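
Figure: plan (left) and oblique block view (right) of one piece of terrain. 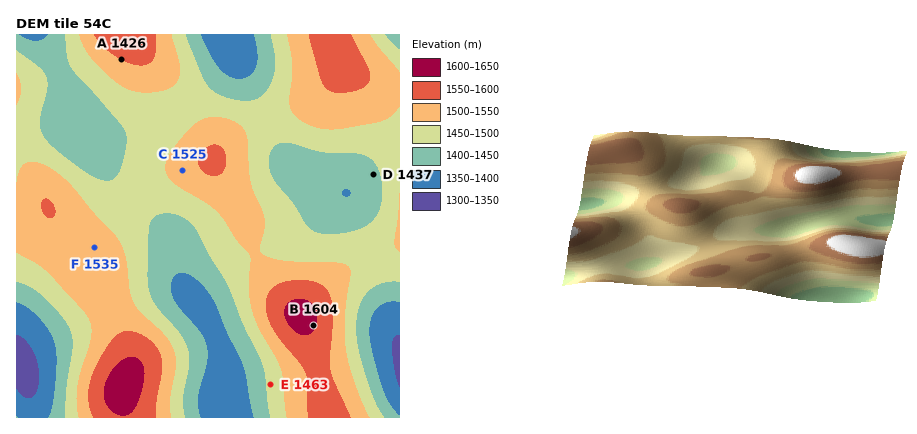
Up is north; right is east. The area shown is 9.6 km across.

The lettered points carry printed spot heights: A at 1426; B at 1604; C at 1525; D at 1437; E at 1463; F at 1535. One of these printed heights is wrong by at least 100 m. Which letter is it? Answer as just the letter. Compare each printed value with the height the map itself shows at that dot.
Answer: A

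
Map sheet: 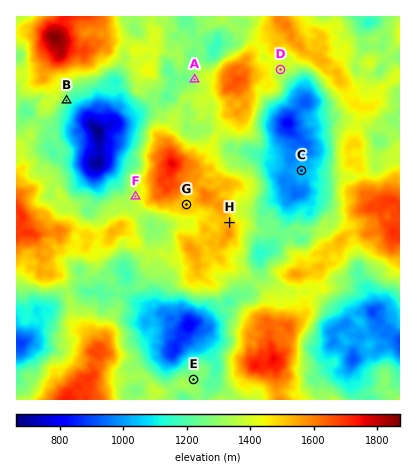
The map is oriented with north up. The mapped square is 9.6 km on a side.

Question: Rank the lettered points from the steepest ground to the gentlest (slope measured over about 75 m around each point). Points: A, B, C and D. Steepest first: B A D C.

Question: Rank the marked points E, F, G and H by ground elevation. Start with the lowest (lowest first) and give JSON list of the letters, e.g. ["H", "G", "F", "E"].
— ["E", "F", "G", "H"]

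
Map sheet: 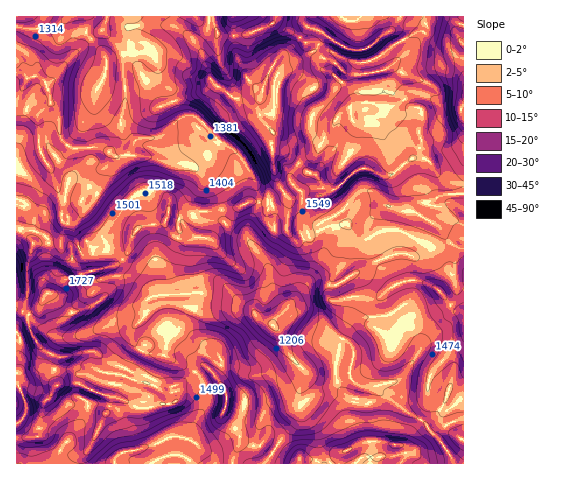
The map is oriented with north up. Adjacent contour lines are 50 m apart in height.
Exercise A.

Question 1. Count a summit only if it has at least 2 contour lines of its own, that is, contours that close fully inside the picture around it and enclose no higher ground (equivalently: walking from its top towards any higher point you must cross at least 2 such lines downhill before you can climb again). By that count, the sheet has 2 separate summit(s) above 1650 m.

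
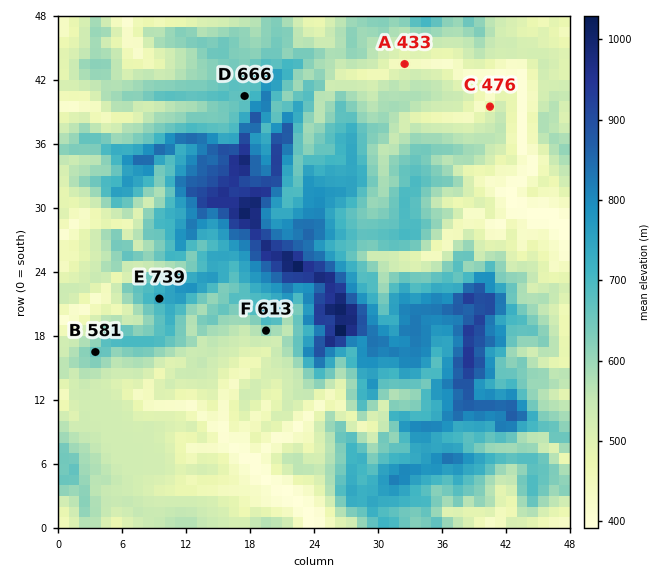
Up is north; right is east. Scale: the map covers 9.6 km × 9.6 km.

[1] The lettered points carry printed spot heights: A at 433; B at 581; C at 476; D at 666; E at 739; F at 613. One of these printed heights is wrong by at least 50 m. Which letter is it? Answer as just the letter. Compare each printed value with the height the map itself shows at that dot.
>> B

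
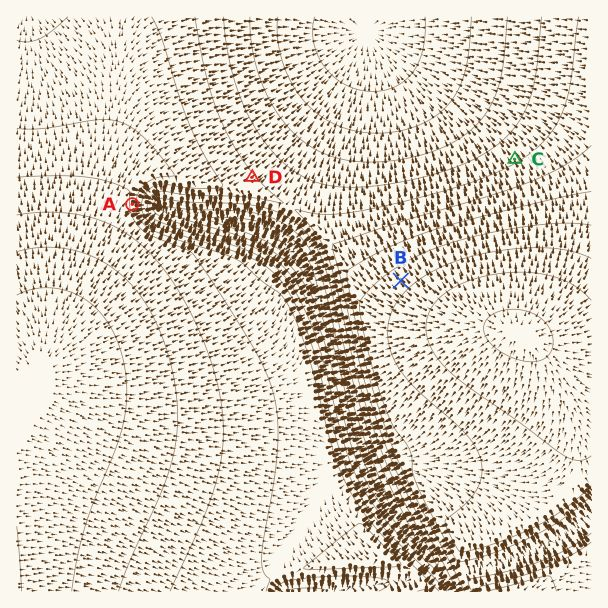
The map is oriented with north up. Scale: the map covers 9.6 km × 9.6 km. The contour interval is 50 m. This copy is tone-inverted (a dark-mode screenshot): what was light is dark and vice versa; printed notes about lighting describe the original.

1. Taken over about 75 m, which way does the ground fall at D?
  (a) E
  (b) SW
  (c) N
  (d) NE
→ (d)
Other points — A E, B NW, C NW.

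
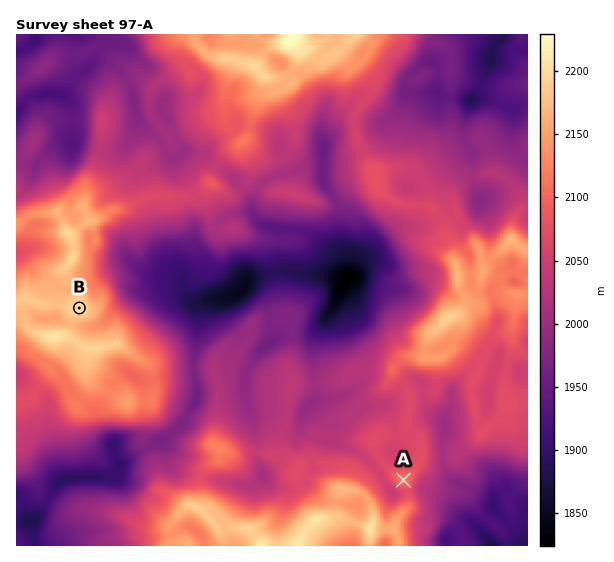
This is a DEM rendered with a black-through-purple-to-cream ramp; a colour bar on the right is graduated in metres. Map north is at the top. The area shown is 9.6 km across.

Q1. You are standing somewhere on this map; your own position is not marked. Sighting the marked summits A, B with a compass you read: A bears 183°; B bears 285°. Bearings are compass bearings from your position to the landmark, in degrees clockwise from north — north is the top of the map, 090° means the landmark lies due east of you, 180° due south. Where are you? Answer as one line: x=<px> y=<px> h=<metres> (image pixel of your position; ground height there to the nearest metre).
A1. x=408 y=396 h=2066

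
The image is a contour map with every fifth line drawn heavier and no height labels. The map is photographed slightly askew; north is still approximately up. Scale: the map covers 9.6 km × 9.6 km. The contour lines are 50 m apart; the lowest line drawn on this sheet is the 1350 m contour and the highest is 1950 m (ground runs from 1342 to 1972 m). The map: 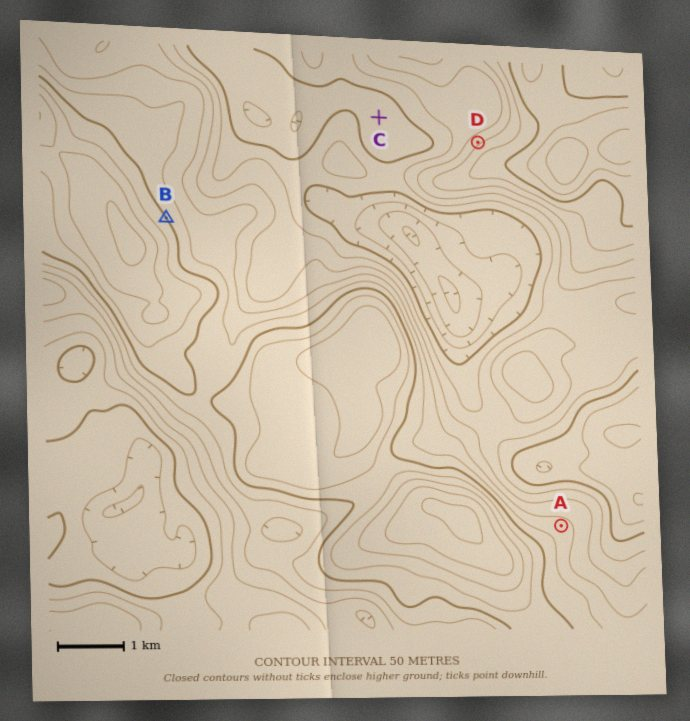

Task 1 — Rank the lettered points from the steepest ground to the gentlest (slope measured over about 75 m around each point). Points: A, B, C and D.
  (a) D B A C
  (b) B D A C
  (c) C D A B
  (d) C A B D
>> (a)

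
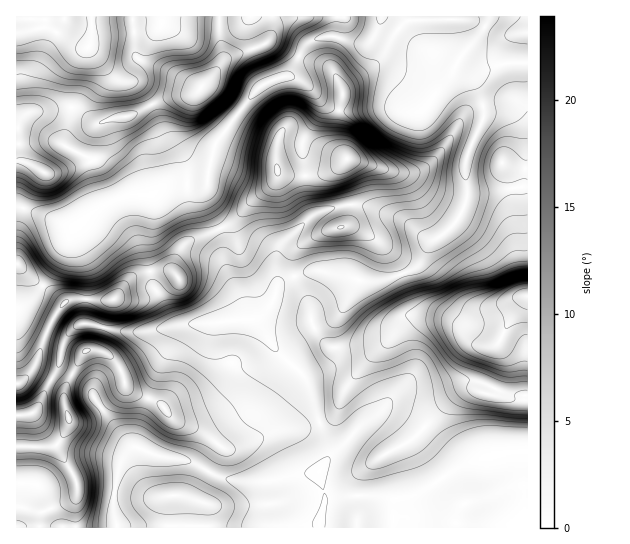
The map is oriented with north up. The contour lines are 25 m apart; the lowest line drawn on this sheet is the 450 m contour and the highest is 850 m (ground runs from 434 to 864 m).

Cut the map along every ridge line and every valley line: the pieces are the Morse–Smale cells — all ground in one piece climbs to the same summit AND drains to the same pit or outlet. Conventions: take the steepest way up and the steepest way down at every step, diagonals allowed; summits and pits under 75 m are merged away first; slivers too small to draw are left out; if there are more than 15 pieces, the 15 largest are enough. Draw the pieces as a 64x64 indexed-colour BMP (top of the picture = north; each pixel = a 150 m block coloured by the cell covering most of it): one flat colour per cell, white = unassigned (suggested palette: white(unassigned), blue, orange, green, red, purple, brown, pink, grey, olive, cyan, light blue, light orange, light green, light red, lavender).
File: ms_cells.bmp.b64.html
<image width="64" height="64" href="data:image/bmp;base64,Qk12CAAAAAAAAHYAAAAoAAAAQAAAAEAAAAABAAQAAAAAAAAIAAATCwAAEwsAABAAAAAAAAAA////ALR3HwAOf/8ALKAsACgn1gC9Z5QAS1aMAMJ34wB/f38AIr28AM++FwDox64AeLv/AIrfmACWmP8A1bDFAJmZlVVVVVd3d3d3d3d3d3d3d3cRERERERERERERERERmZmVVVVVd3d3d3d3d3d3d3d3dxERERERERERERERERGZmVVVVVV3d3d3d3d3d3d3d3d3EREREREREREREREREZmZVVVVVXd3d3d3d3d3d3d3d3dxERERERERERERERERmZVVVVVVd3d3d3d3d3d3d3d3dxERERERERERERERERGZVVVVVVVXd3d3d3d3d3d3d3d3EREREREREREREREREVVVVVVVVVd3d3d3d3MzMzMzd3cRERERERERERERERERVVVVVVVVV3d3d3dzMzMzMzMzMxERERERERERERERERFVVVVVVVVXd3d3czMzMzMzMzMzMREREREREREREREREVVVVVVVVVV3MzMzMzMzMzMzMzMxERERERERERERERERVVVVVVVVVVMzMzMzMzMzMzMzMzERERERERERERERERFVVVVVVVVVUzMzMzMzMzMzMzMzMREREREREREREREREVVVVVVVVVVTMzMzMzMzMzMzMzMRERERERERERERERERVVVVVVVVVVUzMzMzMzMzMzMzMxEREREREREREREREREzVVVVVVVVVTMzMzMzMzMzMzMzERERERERERERERERETM1VVVVVVVVMzMzMzMzMzMzMzERERERERERERERERERMzVVVVVVVVVTMzMzMzMzMzMzMREREREREREREREREREzM1VVVVVVVVMzMzMzMzMzMzMxERERERERERERERERETMzVVVVVVVVUzMzMzMzMzMzMxERERERERERERERERERMzM1VVVVVVVVMzMzMzMzMzMxEREREREREREREREREREzMzVVVVVVVVUzMzMzMzMzMxERERERERERERERERERETMzM1VVVVVVVVMzMzMzMzMxERERERERERERERERERERMzMzVVVVVVVVUzMzMzMzMxEREREREREREREREREREREzMzNVVVVVVVVVMzMzMzMzERERERERERERERERERERETMzMzVVVVUzVVUzMzMzMzERERERERERERERERERERERMzMzMzMzMzMzMzMzMzMzEREREREREREREREREREREREzMzMzMzMzMzMzMzMzMyIRERERERERERERERERERERETMzMzMzMzMzMzMzMzMzIiERERERERERERERERERERERMzMzMzMzMzMzMzMzMzMiIhEREREREREREREREREREREzMzMzMzMzMzMzMzMzMyIiERERERERERERERERERERETMzMzMzMzMzMzMzMzMyIiIhERERERERERERERERERERMzMzMzMzMzMzMzMzMzIiIiIhERESIiIhEREREREREREzMzMzMzMzMzMzMzMzIiIiIiIiIiIiIiIiERERERERETMzMzMzMzMzMzMzMzMiIiIiIiIiIiIiIiIhERERERERMzMzMzMzMzMzMzMzMyIiIiIiIiIiIiIiIiEREREREREzMzMzMzMzMzMzMzMzIiIiIiIiIiIiIiIiIhERERERETMzMzMzMzMzMzMzMzMiIiIiIiIiIiIiIiIiIRERERERMzMzMzMzMzMzMzMzMiIiIiIiIiIiIiIiIiIiEREREREzMzREMzMzMzMzMzMyIiIiIiIiIiIiIiIiIiIhERERETNEREREMzMzMzMzMyIiIiIiIiIiIiIiIiIiIiIRERERRERERERDMzMzMzMzIiIiIiIiIiIiIiIiIiIiIhERERFEREREREREMzMzMzMiIiIiIiIiIiIiIiIiIiIiEREREURERERERERERDMzMyIiIiIiIiIiIiIiIiIiIiIRERERREREREREREREREREIiIiIiIiIiIiIiIiIiIiIhERERFEREREREREREREREQiIiIiIiIiIiIiIiIiIiIiEREREURERERERERERERERCIiIiIiIiIiIiIiIiIiIiIRERERREREREREREREREREIiIiIiIiIiIiIiIiIiIiIhERERFERERERERERERERERCIiIiIiIiIiIiIiIiIiIiIREREUREREREREREREREREIiIiIiIiIiIiIiIiIiIiIhERERRERERERERERERERERCIiIiIiIiIiIiIiIiIiIiIRERFEREREREREREREREREQiIiIiIiIiIiIiIiIiIiIhEREWRERERGZmZERERERERCIiIiIiIiIiIiIiIiIiIiERERZmZkRmZmZmZEREREREQiIiIiIiIiIiIiIiIiIiIRERFmZmZmZmZmZmZEREREREIiIiIiIiIiIiIiIiIiIhEREWZmZmZmZmZmZmZmRERERCIiIiIiIiIiIiIiIiIiERERZmZmZmZmZmZmZmZmREREQiIiIiIiIiIiIiIiIiERERFmZmZmZmZmZmZmZmZkRERERCIiIiIiIiIiIiIiEREREWZmZmZmZmZmZmZmZmREREREQiIiIiIiIiIiIiERERERZmZmZmZmZmZmZmZmZkRERERCIiIiIiIiIiIiERERERFmZmZmZmZmZmZmZmZmREREREQiIiIiIiIiIhEREREREWZmZmaGZmZmZmZmZmZERERERCIiIiIiIiIRERERERERZmZmiIZmZmZmZmZmZERERERERESqqqIiIRERERERERGIhoiIhmZmZmZmZmZkRERERERERKqqoiIREREREREREYiIiIiGZmZmZmZmZmREREREREREqqqqERERERERERER"/>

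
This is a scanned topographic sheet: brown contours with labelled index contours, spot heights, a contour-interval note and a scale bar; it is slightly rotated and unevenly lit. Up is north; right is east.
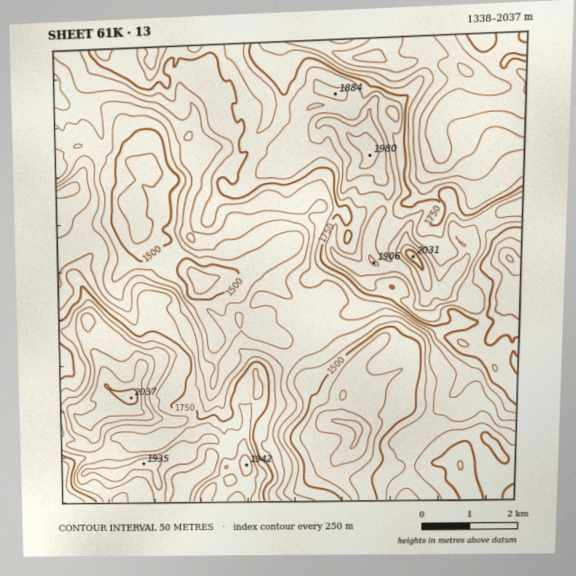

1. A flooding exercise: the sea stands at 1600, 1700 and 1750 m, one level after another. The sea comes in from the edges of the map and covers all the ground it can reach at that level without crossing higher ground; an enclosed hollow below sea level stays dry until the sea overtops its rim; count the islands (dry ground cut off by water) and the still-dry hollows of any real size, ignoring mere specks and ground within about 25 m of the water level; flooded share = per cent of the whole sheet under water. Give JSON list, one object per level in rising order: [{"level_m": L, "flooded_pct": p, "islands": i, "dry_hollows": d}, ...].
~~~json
[{"level_m": 1600, "flooded_pct": 33, "islands": 0, "dry_hollows": 0}, {"level_m": 1700, "flooded_pct": 56, "islands": 0, "dry_hollows": 0}, {"level_m": 1750, "flooded_pct": 66, "islands": 0, "dry_hollows": 0}]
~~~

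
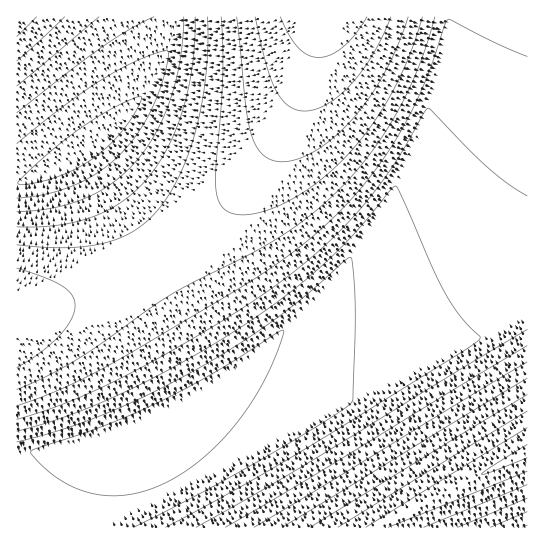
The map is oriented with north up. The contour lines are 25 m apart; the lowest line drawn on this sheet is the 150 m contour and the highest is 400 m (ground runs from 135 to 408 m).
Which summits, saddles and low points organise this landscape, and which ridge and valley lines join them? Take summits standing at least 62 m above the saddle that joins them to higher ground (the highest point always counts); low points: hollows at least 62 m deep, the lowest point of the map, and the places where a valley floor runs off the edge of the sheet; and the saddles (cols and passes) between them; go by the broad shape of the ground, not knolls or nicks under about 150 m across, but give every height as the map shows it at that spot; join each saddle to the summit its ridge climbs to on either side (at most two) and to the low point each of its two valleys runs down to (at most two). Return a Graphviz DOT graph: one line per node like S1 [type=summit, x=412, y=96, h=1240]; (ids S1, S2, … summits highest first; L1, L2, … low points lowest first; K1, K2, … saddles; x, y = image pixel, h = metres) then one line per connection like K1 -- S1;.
graph terrain {
  S1 [type=summit, x=526, y=453, h=408];
  S2 [type=summit, x=325, y=17, h=392];
  S3 [type=summit, x=17, y=17, h=319];
  L1 [type=low, x=170, y=407, h=135];
  L2 [type=low, x=87, y=150, h=159];
  L3 [type=low, x=527, y=527, h=271];
  K1 [type=saddle, x=379, y=525, h=381];
  K2 [type=saddle, x=153, y=262, h=286];
  K3 [type=saddle, x=174, y=17, h=220];
  K1 -- S1;
  K1 -- L1;
  K1 -- L3;
  K2 -- S2;
  K2 -- L1;
  K2 -- L2;
  K3 -- S2;
  K3 -- S3;
  K3 -- L2;
}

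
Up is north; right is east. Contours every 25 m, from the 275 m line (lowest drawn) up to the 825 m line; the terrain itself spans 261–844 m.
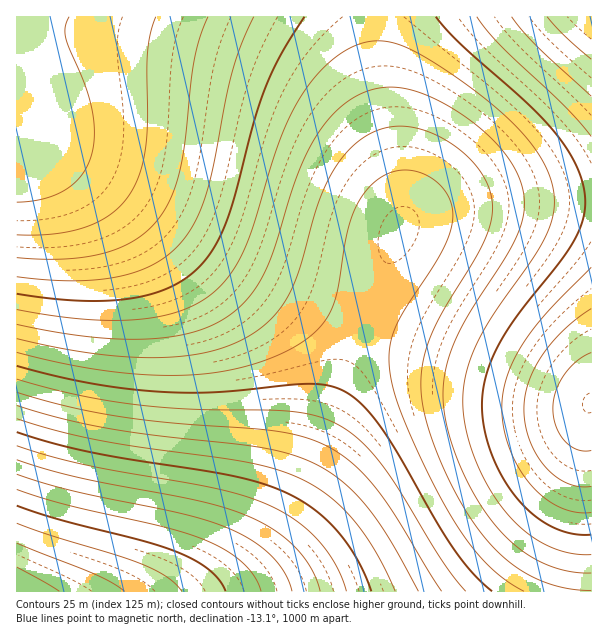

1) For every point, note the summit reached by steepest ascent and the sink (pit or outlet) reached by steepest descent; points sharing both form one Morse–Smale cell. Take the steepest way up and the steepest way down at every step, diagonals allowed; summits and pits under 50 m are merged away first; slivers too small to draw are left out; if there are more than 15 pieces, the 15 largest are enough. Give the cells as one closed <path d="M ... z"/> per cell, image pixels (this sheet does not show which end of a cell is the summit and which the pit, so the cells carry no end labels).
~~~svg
<path d="M374 16l-358 1 1 575 189 0 13-6 17-12 18-19 26-36 33-66 41-108 44-111 5-16-3-33-20-90-4-33z"/><path d="M591 202l-81 0-39 3-42 7-19 8-8 7-48 118-41 108-27 56-32 46-26 25-21 12 385-1z"/><path d="M591 16l-217 1 4 57 10 60 12 51 3 24-1 17 8-6 19-8 42-7 39-3 82-1z"/>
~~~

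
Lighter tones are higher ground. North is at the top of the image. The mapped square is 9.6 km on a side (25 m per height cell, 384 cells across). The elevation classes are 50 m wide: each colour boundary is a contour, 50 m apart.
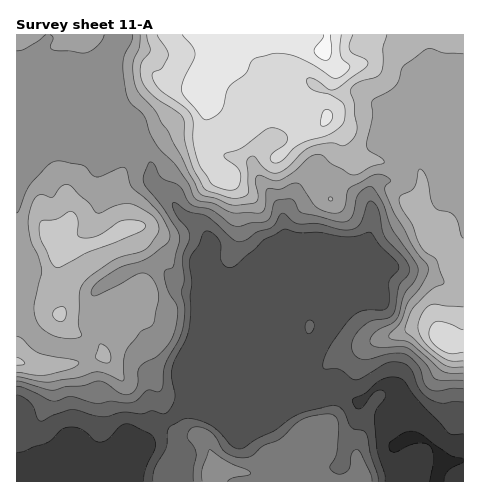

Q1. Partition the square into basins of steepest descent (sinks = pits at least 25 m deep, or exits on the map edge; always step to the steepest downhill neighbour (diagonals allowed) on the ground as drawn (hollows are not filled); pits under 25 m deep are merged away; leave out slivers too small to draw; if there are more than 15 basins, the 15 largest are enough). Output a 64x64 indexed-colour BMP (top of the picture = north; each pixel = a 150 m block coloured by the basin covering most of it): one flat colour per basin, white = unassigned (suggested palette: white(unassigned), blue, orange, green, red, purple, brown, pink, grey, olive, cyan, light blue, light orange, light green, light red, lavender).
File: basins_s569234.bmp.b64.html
<image width="64" height="64" href="data:image/bmp;base64,Qk12CAAAAAAAAHYAAAAoAAAAQAAAAEAAAAABAAQAAAAAAAAIAAATCwAAEwsAABAAAAAAAAAA////ALR3HwAOf/8ALKAsACgn1gC9Z5QAS1aMAMJ34wB/f38AIr28AM++FwDox64AeLv/AIrfmACWmP8A1bDFACIiIiIiIiIiIiIhERERERERERERERERERERERERERERIiIiIiIiIiIiIiEREREREREREREREREREREREREREREiIiIiIiIiIiIiIhERERERERERERERERERERERERERESIiIiIiIiIiIiIiERERERERERERERERERERERERERERIiIiIiIiIiIiIiIhEREREREREREREREREREREREREREiIiIiIiIiIiIiIiIRERERERERERERERERERERERERESIiIiIiIiIiIiIiIhERERERERERERERERERERERERERIiIiIiIiIiIiIiIhEREREREREREREREREREREREREREiIiIiIiIiIiIiIhERERERERERERERERERERERERERESIiIiIiIiIiIiIhERERERERERERERERERERERERERERIiIiIiIiIiIiIiEREREREREREREREREREREREREREREiIiIiIiIiIiIiIRERERERERERERERERERERERERERESIiIiIiIiIiIiIhERERERERERERERERERERERERERERIiIiIiIiIiIiIhEREREREREREREREREREREREREREREiIiIiIiIiIiIiERERERERERERERERERERERERERERESIiIiIiIiIiIiIRERERERERERERERERERERERERERERIiESIiIiIiIiIRERERERERERERERERERERERERERERERERERESIiIiIhERERERERERERERERERERERERERERERERERERERIiIhEREREREREREREREREREREREREREREREREREREREiIhERERERERERERERERERERERERERERERERERERERERIhERERERERERERERERERERERERERERERERERERERERERERERERERERERERERERERERERERERERERERERERERERERERERERERERERERERERERERERERERERERERERERERERERERERERERERERERERERERERERERERERERERERERERERERERERERERERERERERERERERERERERERERERERERERERERERERERERERERERERERERERERERERERERERERERERERERERERERERERERERERERERERERERERERERERERERERERERERERERERERERERERERERERERERERERERERERERERERERERERERERERERERERERERERERERERERERERERERERERERERERERERERERERERERERERERERERERERERERERERERERERERERERERERERERERERERERERERERERERERERERERERERERERERERERERERERERERERERERERERERERERERERERERERERERERERERERERERERERERERERERERERERERERERERERERERERERERERERERERERERERERERERERERERERERERERERERERERERERERERERERERERERERERERERERERERERERERERERERERERERERERERERERERERERERERERERERERERERERERERERERERERERERERERERERERERERERERERERERERERERERERERERERERERERERERERERERERERERERERERERERERERERERERERERERERERERERERERERERERERERERERERERERERERERERERERERERERERERERERERERERERERERERERERERERERERERERERERERERERERERERERERERERERERERERERERERERERERERERERERERERERERERERERERERERERERERERERERERERERERERERERERERERERERERERERERERERERERERERERERERERERERERERERERERERERERERERERERERERERERERERERERERERERERERERERERERERERERERERERERERERERERERERERERERERERERERERERERERERERERERERERERERERERERERERERERERERERERERERERERERERERERERERERERERERERERERERERERERERERERERERERERERERERERERERERERERERERERERERERERERERERERERERERERERERERERERERERERERERERERERERERERERERERERERERERERERERERERERERERERERERERERERERERERERERERERERERERERERERERERERERERERERERERERERERERERERERERERERERERERERERERERERERERERERERERERERERERERERERERERERERERERERERERERERERERERERERERERERERERERERERERERERERERERERERERERERERERERERERERERERERERERERERERERERERERERERERERERERERERERERERERERERERERERERERERERERERERERERERERERERERERERERERERERERERERERERERERERERERERERERERERERERERERERERERERERERERERERERERERERERERERERERERERERERERERERERERERERERERERERERERERERERERERERERERERERERERERERERERERERERERERERERERERERERERERERERERERERERERERERERERERERERERERERERERERERERERERER"/>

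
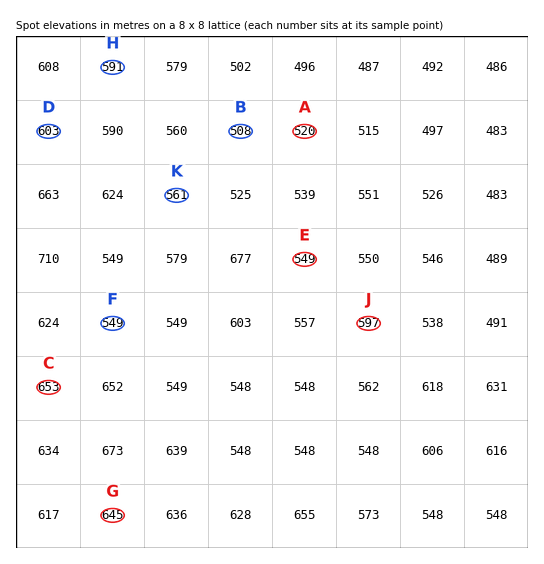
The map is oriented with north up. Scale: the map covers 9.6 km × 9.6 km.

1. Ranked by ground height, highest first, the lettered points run C D E A B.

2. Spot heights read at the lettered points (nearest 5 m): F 550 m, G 645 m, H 590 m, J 595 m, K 560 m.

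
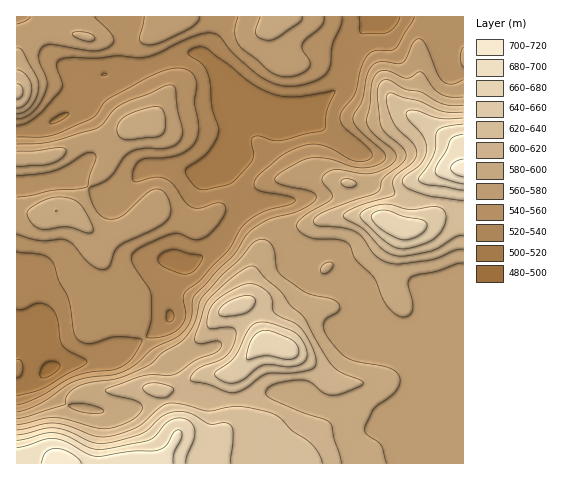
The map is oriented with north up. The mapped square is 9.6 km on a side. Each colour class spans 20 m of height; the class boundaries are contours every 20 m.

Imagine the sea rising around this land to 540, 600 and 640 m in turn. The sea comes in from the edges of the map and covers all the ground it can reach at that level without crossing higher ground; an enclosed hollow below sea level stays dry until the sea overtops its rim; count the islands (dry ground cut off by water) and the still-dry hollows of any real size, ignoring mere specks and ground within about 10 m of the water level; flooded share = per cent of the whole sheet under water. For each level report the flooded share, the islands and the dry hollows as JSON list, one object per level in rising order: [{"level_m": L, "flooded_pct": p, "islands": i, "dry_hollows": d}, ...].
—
[{"level_m": 540, "flooded_pct": 22, "islands": 0, "dry_hollows": 0}, {"level_m": 600, "flooded_pct": 76, "islands": 0, "dry_hollows": 0}, {"level_m": 640, "flooded_pct": 91, "islands": 2, "dry_hollows": 0}]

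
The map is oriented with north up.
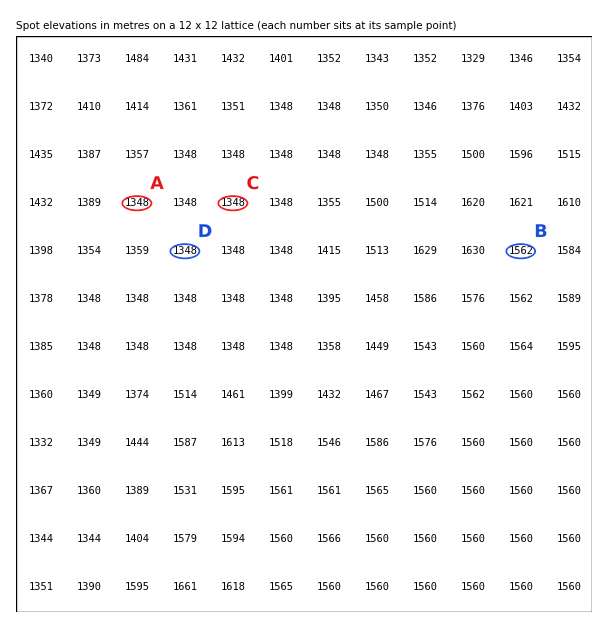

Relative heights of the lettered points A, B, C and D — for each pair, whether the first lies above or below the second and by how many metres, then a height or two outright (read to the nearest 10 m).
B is above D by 210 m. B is above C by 210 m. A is below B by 210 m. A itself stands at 1350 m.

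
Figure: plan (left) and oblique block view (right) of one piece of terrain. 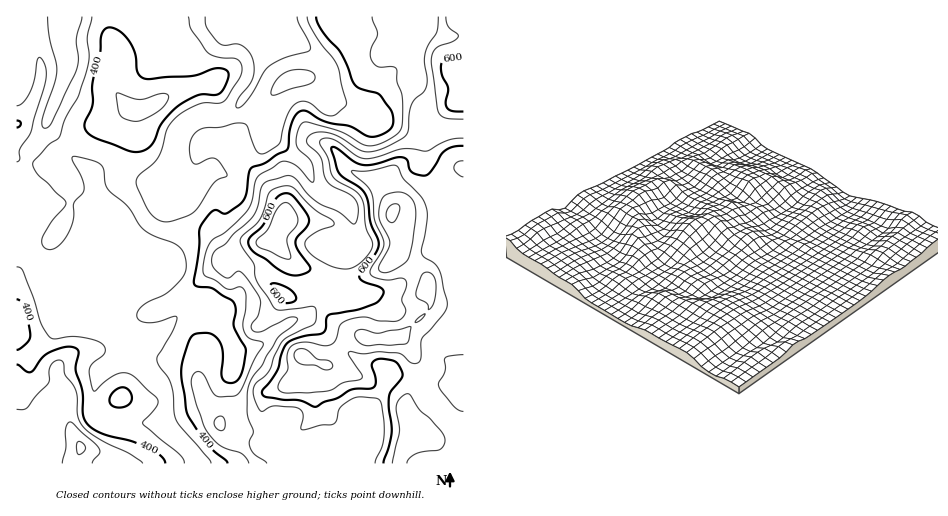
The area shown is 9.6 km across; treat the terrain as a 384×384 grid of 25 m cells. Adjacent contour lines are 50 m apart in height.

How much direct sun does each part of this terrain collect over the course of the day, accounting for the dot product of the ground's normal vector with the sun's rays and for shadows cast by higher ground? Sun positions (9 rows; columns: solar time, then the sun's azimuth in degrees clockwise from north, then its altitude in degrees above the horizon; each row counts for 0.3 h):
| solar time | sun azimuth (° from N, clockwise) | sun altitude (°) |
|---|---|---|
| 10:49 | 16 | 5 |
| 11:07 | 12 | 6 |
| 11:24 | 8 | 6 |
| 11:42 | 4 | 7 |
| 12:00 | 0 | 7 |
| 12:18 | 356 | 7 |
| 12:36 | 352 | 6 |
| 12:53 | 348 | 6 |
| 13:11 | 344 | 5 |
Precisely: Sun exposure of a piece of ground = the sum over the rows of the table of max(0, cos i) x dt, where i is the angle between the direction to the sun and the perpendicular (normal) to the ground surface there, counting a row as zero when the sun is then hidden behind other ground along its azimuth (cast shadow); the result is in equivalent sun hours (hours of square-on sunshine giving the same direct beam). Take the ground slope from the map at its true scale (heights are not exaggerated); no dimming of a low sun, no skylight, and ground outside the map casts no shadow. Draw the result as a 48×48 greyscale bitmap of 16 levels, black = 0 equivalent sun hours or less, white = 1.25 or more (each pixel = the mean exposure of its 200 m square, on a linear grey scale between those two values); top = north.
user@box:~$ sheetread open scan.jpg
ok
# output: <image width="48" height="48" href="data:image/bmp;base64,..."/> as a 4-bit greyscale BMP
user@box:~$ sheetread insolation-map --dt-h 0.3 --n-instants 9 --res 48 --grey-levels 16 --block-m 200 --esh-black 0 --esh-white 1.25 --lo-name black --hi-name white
<image width="48" height="48" href="data:image/bmp;base64,Qk32BAAAAAAAAHYAAAAoAAAAMAAAADAAAAABAAQAAAAAAIAEAAATCwAAEwsAABAAAAAAAAAAAAAAABEREQAiIiIAMzMzAERERABVVVUAZmZmAHd3dwCIiIgAmZmZAKqqqgC7u7sAzMzMAN3d3QDu7u4A////ADM0RTESRWZmZTEAAAAAAiIjMzRWQiMzM0MzRTJGiZmIdiAAAAESIRESIjRnUhEjM0QzM2rMupiHYxAAATV1MQAAEiI1ZBEjM0RDNJ3bl3ZlMQAAJEMhAAAAAAIjRDRVRFVDRpp0ISMzIQEkRCEAAAAAAAASIlZlQ2VDREQxAAEiMhFGVDIAAAAAAAABJGZUMXZDMzMzERMzMyJHdkEAAAAAAAACVlQyIUZlRFRGZVVUMiNXmFIhAAAAAAABZkMyNEVlV3VHiHZDIiRWeIiXQiEQAAAAFmQzNFZTRmREeGQzI0VURXmphREQATMAACNFM1ZmVDIjREMzNFVDM1d2UgAjRkAAAAJDRTR5ljESMzM0RVVUMzV3YzV4ZRAAABM0aBFJuoZUMzNERFVVQhAnm9uYUQAAACM1ZhJGeZdkMzM0VFVlQQACj/2nQiRUMiEjMzRkMzMzMzMiRVZUMSIQApuFVnmauCACM0VTMzMzMzEAFGZSAkUgAARFmrmJqWIAI2VDMzMzM0VTETMQATMgAABZq8pkI0QhI3VDMzMzMzR4YgAAACIAASJFVmUgEiEkRGUzMzMzMzM0diAAAAACZ0MzMhAAA1IlVFQzMzMzMzMzRmEAAAAkMQARERAAAEVVREQzMzMzMzMzNFQQAREAAAEkeIUQACaWQ0QzMzMzMzMzM0VCMxAAAUeaqZqVADeGQ0QyMzMzMzMzMzRmUgAAFYh2RFeIUSVVMzMzIzMzMzMyIiR5chISRCERIyIjVCI0MzNEMzMzMzMiMzNZqauVIAAAASEAJDIzMzNEQzMzMzM0VVVWi7umERERIhEAEzMzRDNERDMzMzNFZ3dlaJmHVVZ4YQEiIzMzRDM0RDMzMzRVZndlV4domJq4MABGVFVUMzMzMzMzMjRVVFZ2VmVYuqtyAAA3qYdUMzMzMzMzI0REMzRmZVV6zKcwAAAViZdDIjMiM0QzMzIjMyFWVEaaqoQgAAJDR4ZCETMzNEQzMhERMxATITi5iXIhE53rdmdlMzRDRDIREQABIyEBETi7qTABOt7u2FVmVjRlQxEAAAABIjEBIkZ7tAABjN79y5iJmQJnUhEAAAARAUQjRFU0YzNa7cvO2mVYqwFYYyIREREQADmYd2QzVWnf/Jd5qEIzETIlZUQzIjIQAAE0eXMzV3rvyGZVRDIxAIMTZmVEMzMQAAAAJnQzSKu5h1QyJFQxAIUSVmVDM0RCAAAAAlYzNqllVBERFHdCIVYhRmQyNFZ2QgAAACZSEkQzMREBE2dDZkVBNWUzRWeIh1MhABRlIRETIhABI0UxNTRDNWZURVZniHd2QRNXZUQyIhESNEMiNDNERFVVRERVZVaJhkRXiHdRESIhIzIjRDRFVDRVVEREREV6qWVFeIYgATMyIjRWdkRVQzI0VVREM0V4iGRERVMAA0REREWJh0RVREM0VVRENFZ2VVQzMzEAJEVERDR4ZkRERFVVVVRERFZkREMzMxACREQzNERTEDREM0VURERERERENDMzMyEjREMzNERDIQ=="/>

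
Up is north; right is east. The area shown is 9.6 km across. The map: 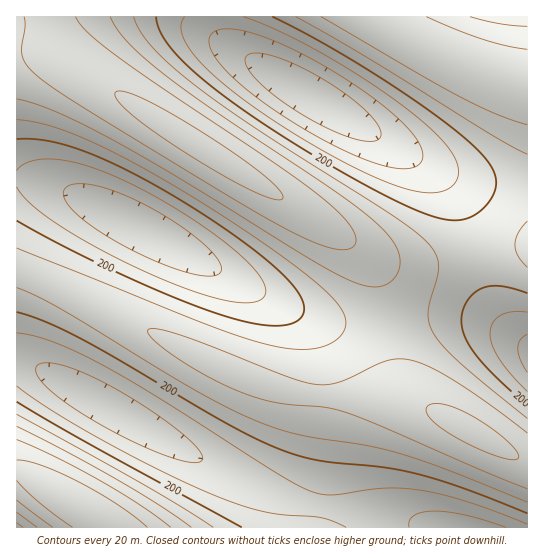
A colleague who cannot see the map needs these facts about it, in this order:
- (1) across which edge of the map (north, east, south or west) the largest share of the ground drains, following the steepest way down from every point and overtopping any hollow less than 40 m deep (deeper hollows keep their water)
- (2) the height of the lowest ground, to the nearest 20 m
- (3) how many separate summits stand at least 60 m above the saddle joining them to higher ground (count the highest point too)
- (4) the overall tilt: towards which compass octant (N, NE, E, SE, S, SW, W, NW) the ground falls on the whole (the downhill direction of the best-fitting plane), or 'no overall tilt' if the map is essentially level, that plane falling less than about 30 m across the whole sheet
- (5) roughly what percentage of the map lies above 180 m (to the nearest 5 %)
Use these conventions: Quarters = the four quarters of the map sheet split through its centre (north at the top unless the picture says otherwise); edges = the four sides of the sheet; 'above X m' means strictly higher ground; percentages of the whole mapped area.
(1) Drainage is mainly to the west: more ground falls towards that edge than towards any other.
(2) About 120 m is the lowest elevation on the sheet.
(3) Counting only tops that stand 60 m proud, the map has 2 summits.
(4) No overall tilt - high and low ground are spread across the sheet.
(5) Roughly 75 % of the ground is higher than 180 m.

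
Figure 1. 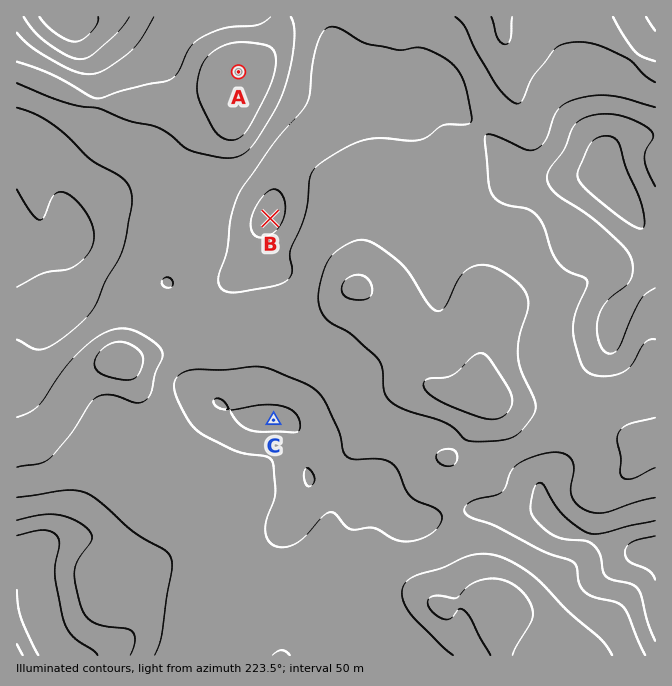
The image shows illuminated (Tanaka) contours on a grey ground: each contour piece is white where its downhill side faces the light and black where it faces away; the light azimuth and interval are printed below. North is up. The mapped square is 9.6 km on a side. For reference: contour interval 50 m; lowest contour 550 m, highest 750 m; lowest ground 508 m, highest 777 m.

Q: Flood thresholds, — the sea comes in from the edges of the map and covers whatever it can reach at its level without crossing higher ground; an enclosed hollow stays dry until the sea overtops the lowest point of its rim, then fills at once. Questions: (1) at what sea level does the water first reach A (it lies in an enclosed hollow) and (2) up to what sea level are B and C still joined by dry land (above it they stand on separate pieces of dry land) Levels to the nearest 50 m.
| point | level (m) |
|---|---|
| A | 600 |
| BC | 650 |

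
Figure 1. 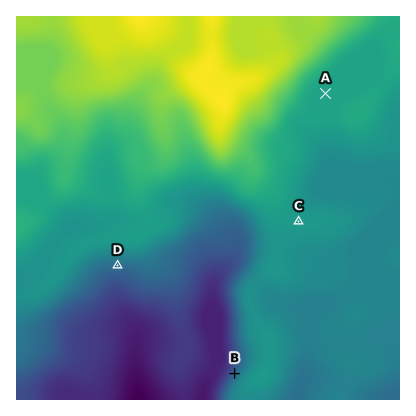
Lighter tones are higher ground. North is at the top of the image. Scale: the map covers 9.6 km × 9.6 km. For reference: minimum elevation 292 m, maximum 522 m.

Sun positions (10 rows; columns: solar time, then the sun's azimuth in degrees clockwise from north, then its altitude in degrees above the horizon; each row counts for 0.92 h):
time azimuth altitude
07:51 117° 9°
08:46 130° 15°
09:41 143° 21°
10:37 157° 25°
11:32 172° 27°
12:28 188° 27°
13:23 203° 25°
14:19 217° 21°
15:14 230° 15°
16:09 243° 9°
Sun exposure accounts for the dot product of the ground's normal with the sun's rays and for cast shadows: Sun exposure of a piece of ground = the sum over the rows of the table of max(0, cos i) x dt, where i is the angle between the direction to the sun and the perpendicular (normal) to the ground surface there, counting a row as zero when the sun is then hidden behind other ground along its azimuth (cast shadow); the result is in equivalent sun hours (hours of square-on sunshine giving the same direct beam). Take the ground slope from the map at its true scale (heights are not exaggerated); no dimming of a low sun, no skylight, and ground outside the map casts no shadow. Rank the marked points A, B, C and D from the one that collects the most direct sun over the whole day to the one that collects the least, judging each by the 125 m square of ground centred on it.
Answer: D > C ≈ A > B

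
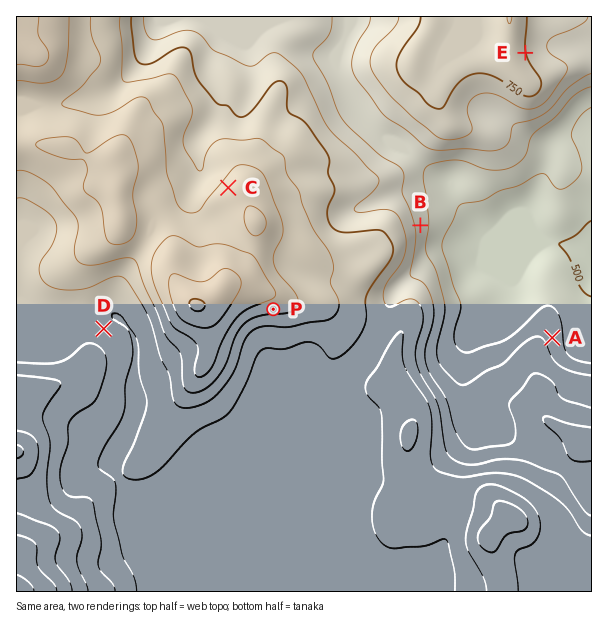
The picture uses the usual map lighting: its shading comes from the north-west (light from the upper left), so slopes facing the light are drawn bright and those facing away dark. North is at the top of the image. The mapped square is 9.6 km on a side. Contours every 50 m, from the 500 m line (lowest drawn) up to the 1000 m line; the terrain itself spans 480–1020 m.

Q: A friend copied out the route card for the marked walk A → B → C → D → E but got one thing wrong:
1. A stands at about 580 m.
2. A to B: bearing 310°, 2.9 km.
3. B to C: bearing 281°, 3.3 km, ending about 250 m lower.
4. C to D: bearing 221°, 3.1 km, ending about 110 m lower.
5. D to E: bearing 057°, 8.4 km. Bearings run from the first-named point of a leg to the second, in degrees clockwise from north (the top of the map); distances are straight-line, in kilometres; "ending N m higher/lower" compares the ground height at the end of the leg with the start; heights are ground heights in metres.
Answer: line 3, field sense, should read higher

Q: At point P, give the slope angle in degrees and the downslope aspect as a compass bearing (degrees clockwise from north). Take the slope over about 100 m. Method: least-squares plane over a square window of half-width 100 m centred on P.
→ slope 13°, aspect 172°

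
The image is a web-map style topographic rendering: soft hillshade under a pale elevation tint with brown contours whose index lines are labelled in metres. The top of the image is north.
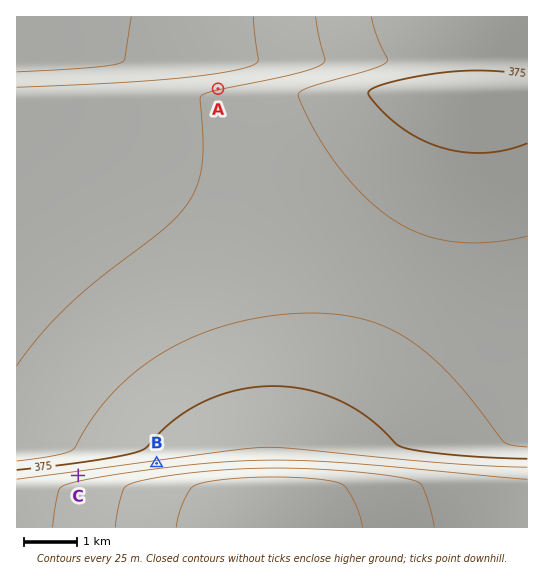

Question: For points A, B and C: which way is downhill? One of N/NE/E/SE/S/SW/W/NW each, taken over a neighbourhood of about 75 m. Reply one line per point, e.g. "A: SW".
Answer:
A: N
B: N
C: N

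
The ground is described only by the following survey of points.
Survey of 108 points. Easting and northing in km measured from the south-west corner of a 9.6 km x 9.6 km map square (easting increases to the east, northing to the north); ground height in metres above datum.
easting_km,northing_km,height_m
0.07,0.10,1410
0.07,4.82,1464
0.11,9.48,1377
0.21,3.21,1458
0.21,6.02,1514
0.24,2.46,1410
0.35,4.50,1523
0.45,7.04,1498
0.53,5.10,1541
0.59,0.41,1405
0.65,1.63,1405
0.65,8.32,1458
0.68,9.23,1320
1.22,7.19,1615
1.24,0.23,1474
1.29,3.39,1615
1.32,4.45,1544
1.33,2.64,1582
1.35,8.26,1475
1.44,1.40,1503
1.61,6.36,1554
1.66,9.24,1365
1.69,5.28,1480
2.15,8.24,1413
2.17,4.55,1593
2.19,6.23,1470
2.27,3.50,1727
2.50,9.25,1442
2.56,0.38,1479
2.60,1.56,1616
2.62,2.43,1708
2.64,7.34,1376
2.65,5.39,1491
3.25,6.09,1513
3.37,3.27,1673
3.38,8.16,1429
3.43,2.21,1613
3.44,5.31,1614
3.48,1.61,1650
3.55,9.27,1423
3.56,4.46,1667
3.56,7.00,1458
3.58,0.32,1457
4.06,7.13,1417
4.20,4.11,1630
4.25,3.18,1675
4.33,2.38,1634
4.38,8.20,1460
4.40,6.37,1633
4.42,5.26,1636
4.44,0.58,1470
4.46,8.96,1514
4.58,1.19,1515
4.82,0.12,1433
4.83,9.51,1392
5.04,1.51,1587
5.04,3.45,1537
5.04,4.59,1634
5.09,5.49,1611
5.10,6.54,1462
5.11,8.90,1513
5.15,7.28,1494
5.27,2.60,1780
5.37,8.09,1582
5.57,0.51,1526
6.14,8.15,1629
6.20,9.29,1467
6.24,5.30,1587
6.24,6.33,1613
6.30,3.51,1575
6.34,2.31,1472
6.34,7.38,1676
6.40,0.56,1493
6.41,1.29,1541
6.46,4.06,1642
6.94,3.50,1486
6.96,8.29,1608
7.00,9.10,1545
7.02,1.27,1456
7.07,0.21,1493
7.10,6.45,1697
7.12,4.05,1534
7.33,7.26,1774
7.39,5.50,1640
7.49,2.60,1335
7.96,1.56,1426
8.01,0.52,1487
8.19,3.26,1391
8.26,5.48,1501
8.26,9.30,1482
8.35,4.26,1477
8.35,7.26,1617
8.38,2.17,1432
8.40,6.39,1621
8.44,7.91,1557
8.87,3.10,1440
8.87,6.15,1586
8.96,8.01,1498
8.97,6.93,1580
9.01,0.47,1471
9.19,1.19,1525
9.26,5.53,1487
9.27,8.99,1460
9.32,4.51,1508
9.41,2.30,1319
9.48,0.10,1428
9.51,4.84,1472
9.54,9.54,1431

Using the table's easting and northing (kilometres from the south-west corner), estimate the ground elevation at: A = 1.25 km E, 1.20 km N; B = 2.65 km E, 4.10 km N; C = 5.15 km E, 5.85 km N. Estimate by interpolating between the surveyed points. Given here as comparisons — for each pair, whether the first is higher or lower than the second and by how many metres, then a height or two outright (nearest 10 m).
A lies lower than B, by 250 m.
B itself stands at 1710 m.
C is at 1590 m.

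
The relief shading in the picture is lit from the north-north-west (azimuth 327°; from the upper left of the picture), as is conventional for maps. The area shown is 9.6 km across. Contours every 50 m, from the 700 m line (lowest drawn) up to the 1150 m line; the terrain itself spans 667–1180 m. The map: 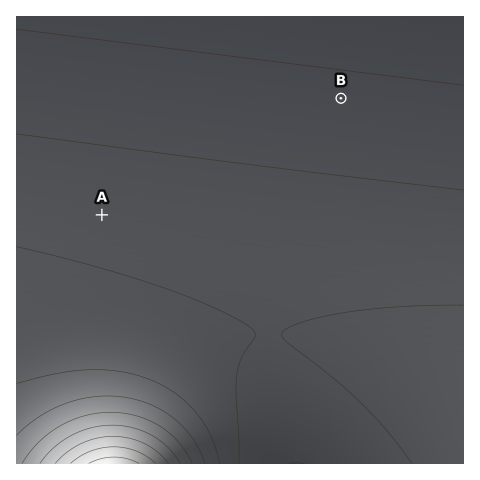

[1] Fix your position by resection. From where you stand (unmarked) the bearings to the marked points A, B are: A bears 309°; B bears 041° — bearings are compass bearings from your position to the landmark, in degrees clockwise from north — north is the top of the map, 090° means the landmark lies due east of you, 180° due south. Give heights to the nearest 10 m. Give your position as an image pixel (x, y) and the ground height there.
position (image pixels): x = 183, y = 280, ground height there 800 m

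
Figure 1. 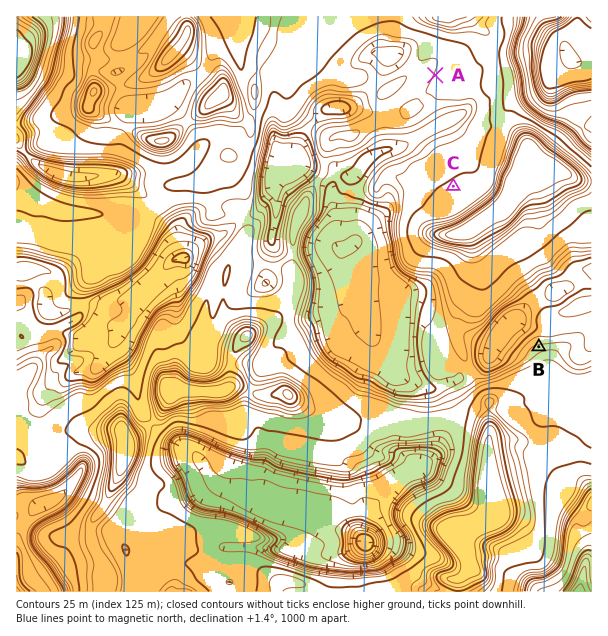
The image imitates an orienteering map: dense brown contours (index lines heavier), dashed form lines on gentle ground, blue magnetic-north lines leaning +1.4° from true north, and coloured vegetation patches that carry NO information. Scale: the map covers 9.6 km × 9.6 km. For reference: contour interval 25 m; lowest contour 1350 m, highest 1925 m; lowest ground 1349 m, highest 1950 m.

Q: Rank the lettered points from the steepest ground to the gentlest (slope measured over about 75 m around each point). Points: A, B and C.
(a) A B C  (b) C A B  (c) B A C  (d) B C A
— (c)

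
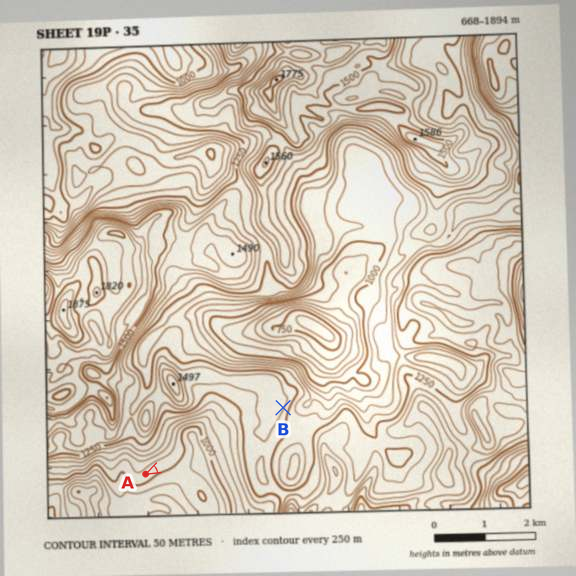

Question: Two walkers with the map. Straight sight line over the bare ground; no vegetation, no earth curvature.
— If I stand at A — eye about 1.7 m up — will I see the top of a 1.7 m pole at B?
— No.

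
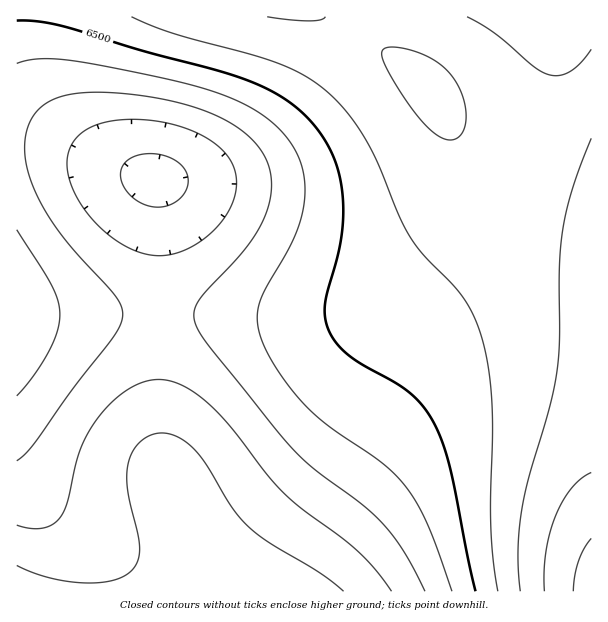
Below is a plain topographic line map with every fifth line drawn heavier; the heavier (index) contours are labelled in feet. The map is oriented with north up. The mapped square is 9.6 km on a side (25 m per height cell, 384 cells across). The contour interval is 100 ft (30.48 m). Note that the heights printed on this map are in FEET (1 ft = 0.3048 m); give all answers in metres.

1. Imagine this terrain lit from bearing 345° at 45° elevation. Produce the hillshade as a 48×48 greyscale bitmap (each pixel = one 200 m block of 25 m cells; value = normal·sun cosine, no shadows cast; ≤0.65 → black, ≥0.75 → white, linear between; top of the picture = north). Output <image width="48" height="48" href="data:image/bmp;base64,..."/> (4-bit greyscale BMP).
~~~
<image width="48" height="48" href="data:image/bmp;base64,Qk32BAAAAAAAAHYAAAAoAAAAMAAAADAAAAABAAQAAAAAAIAEAAATCwAAEwsAABAAAAAAAAAAAAAAABEREQAiIiIAMzMzAERERABVVVUAZmZmAHd3dwCIiIgAmZmZAKqqqgC7u7sAzMzMAN3d3QDu7u4A////ACMzRFVmd3d3d3dmZmZmZmZ3eIiZmqqquzM0RVZnd3iHd3dmZmZmZmZ3eIiZmqqru0RFVmZ3iIiIh3d2ZmZmZmZ3eImZqqu7u0VVZnd4iIiIiHd2ZmVWZmZ3iImaqru7vFVmZ3iIiZmYiHd2ZlVVZmZ3iImaqru7zFZmd3iImZmYiHd2ZlVVZmZ3iJmaq7u8zFZnd4iImZmYiHd2ZlVVZmZ3iJmqq7u8zGZnd4iImZmYiHd2ZlVVZmZ3iJmqq7u8zGZnd3iIiJmIiHd2ZlVVZmZ3iJmqq7u8zGZnd3eIiIiIh3d2ZmVWZmd3iJmqq7u7zFZmZ3d3eIiId3dmZmZmZmd3iJmqqru7u1ZmZmZnd3d3d3dmZmZmZmd3iJmaqru7u1VVVWZmZmZ3dmZmZmZmZnd3iJmaqqq7u1VVVVVVVmZmZmZmZmZmZnd3iJmZqqqqqlVVVVVVVVVmZmZmZmZmZ3d4iImZqqqqqlVVREREVVVWZmZmZmZnd3d4iImZmqqqqlVVRERERVVWZmZmd3d3d3d4iImZmaqqqlVVVEREVVVWZmZ3d3d3d3d4iImZmZqpmVVVVVVVVVVmZnd3d3d3d3d4iIiZmZmZmWZVVVVVVWZmd3d3iIh3d3eIiIiZmZmZmWZmZmZmZmd3d4iIiIiIiIiIiIiJmZmZmXdmZmZnd3eIiIiJmIiIiIiIiIiJmZmZmXd3d3d3iIiJmZmZmZmIiIiIiIiImZmZmYiIiIiJmZmqqqqqqpmZiIiIiIiImZmZmYmZmZmaqqu7u7u7qqqZmIiIiIiIiZmZmZmZqqqru7zMzMy7u6qpmYiIiIiIiZmZmZqqqru7zMzMzMzMu7qpmYiIiIiIiZmZmaqqu7vMzN3d3d3My7uqmYiIh4iIiZmZmaqru7vMzd3d3d3My7uqmZiIh3iIiJmZmaqru7vMzd3d3d3My7uqmZiIh3iIiJmZmaqqu7u8zM3d3dzMy7uqmZiIh3iIiJmZmaqqqru7vMzMzMzMu7qqmYiIh3iIiJmaqqqqqqqqu7u7u7u7u6qpmYiIh3iIiJmaqpmZmZmZqqqqqqqqqqqZmIiIh3iIiZmaqpmYiIiIiJmZmZmZmZmZiIiIh3iIiZmqqoiId3d3d3d3eIiIiIiIiIiIiIiIiZmqq4d3ZmZVVVVWZmZ3d3eIiIiIiIiIiZmqu3dmZVREQzRERFVWZnd3d3eIiIiIiZqqu3ZlVEMzIiIiMzRFVmZnd3eIiIiImZqqu2ZVRDIiERERIjM0RVZmd3eIiIiJmZqqu2VUQyIREAABESIzRFVmd3iIiIiZmZqru1VEMyERAAAAERIjRFVmd4iIiZmZmaqru1RDMiEQAAAAARIjRFVmd4iJmZmZmqqru1RDMiERAAAAERIzRFVneImZmaqqqqqru0RDMiIREREREiIzRVZniJmaqqqqqqqru0QzMyIiIiIiIjNEVWZ3iZqqq7u6qqqru0MzMzMzMzMzM0RFVmeImaq7u7u7u7qru0MzMzMzMzNEREVVZneImaq7vMy7u7u7uw=="/>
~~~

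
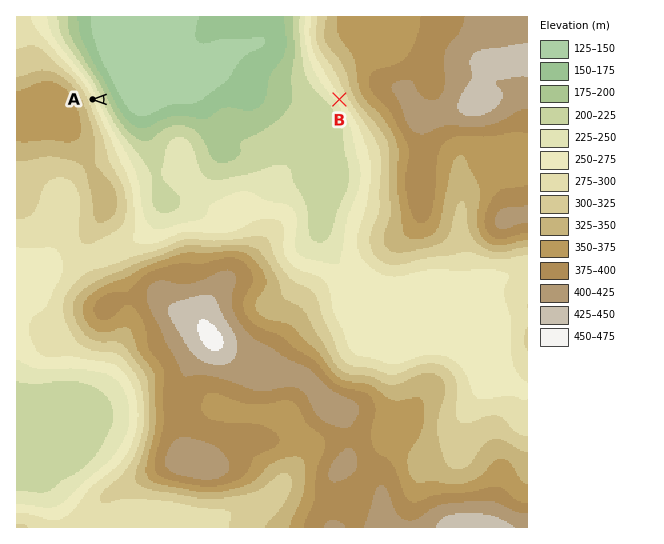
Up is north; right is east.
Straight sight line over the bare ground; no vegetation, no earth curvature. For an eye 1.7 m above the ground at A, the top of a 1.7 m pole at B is visible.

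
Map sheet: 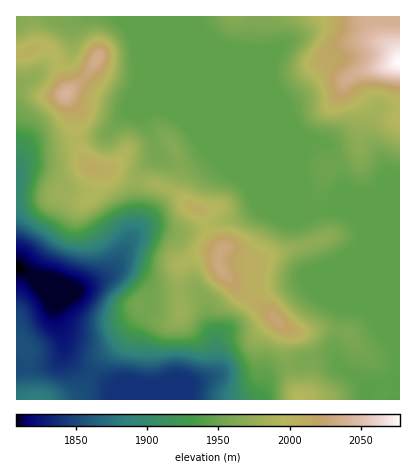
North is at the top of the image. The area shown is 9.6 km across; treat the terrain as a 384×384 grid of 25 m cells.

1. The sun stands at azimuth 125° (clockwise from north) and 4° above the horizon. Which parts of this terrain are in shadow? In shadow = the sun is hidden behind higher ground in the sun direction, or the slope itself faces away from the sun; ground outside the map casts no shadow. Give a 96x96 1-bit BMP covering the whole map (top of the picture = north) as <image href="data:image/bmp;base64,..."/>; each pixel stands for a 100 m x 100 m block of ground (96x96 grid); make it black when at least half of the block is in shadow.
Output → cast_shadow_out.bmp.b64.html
<image width="96" height="96" href="data:image/bmp;base64,Qk2+BAAAAAAAAD4AAAAoAAAAYAAAAGAAAAABAAEAAAAAAIAEAAATCwAAEwsAAAIAAAAAAAAA////AAAAAAAAAAAAAAAAAPAAAAAAAAAAAAAAAPgAAAAAAAAAAAADAfgAAAAAAAAAAAAPgfgAAAAAAAAAAAAfgfAAAAAAAAAAAAAfwOAAAAAAAAAAAAAfwAAAAAAAAAAAAAAfgAAAAAAAAAAAAAAfgAAAAAAAAAAAAAAPAAAAAAAAAAAAAAAAAAAAAAAAAAAAAAAAAAAAAAAAAAAAAAAAAAAAAAAAAAAAAAAAAAAAAAAAAAAAAAAAAAAAAAAAAAAAAAABgAAAAAAAAAAAAAADwAAAAAAAAAAAAAADwAAAAAAAAA4AAAADgAAAAAAAAD+AAAAAAAAAAAAAAH/AAAAAAAAAAAAAAP/AAAAAAAAAAAAAAf/gAAAAAAAAAAAAA//gAAAAAAAAAAAAB//wAAAAAAAAAAAAB//4AAAAAAAAAAAAB//8AAAAAAAAAAAAB//+AAAAAAAAAAAAD///AAAAAAAAAAAAD///gAAAAAAAAAAAD///gAAAAAAAAAAAB///wAAAAAAAAAAAB///4AEAAAAAAAAAAP//8AGAAAAAAAAAAA//+AOAAAAAAAAAAAP/+AOAAAAAAAAAAAH/+AGAAAAAAAAAAAD//AGAAAAAAAAAAAB//AOAAAAAAAAAAAA//B/AAAAAAAAAAAA//B/wAAAAAAAAAAA//h/wAAAAAAAAAAAf/gAAAAAAAAAAAAAf/gAAAAAAAAAAAAAH/gAAAAAAAAAAAAAB/AAAAAAAAAAAAAAABAAAAAAAAAAAAAAAAAAAAAAAAAA4AAAAAAAAAAAAAAB8AAAAAAAAAAAAAAB8AAAAAAAAAAAAAAD+AAAAAAAAAAAAAAD+AAAAAAAAAAAAAAD/AAAAAAAAAAAAAAD/AAAAAAAAAAAAAAD/AAAAAAAAAAAAAAD/gAAAAAAAAAAAAAD/gAAAAAAAAAAAAAD/gAAAAAAAAAAAAAD/AAAAAAAAAAAAAAB/AAAAAAAAAAAAAAAfAAAAAAAAAAAAAAAPAACAAAAAAAAAAAAHAAHAAAAAAAAAAAAAAAHAAAAAAAAAAAAAAADAAAAAAAAAAAAAAAAAAAAAAAAAAAAAAAAAAAAAAAAAAAAAAAAAAAAAAAAAAAAAAAAAAAAAAAAAAAAAAAAAAAAAAAAAAAAAAAAAAAAAAAAAAAAAAAAAAAAAAAAAAAAAAAAAAAAAAAAAAAAAAAAAAAAAAAAAAAAAAAAAAAAAAAAAAAAHwAAAAAAAAAAAAAAP4AAAAAAAAAAAAAAf8AAAAAAAAAAAAAAf+AAAAAAAAAAAAAAf/gAAAAAAAAAAAAAf/wAAAAAAAAAAAAAPj4AAAAAAAAAAAAAAD8AAAAAAAAYAAAAAB+AAAAAAAA+AAAAAB+AAAAAAAB/AAAAAB/AAAAAAAB/gAAAAB/AAAAAAAB/wAAAAD/gAAAAAAB/4AABgD/gAAAAAAB/8AABgD/gAAAAAAA/8AABgD/AAAAAAAAf8AAAAD+AAAAAAAABgAAAAAwAAAAAAAAAAAAAAAAAAAAAAAAAAAAAAAAAAAAAAAAAAAAA="/>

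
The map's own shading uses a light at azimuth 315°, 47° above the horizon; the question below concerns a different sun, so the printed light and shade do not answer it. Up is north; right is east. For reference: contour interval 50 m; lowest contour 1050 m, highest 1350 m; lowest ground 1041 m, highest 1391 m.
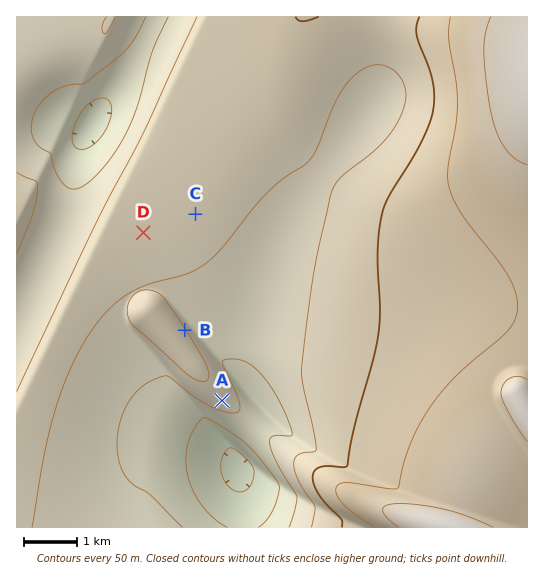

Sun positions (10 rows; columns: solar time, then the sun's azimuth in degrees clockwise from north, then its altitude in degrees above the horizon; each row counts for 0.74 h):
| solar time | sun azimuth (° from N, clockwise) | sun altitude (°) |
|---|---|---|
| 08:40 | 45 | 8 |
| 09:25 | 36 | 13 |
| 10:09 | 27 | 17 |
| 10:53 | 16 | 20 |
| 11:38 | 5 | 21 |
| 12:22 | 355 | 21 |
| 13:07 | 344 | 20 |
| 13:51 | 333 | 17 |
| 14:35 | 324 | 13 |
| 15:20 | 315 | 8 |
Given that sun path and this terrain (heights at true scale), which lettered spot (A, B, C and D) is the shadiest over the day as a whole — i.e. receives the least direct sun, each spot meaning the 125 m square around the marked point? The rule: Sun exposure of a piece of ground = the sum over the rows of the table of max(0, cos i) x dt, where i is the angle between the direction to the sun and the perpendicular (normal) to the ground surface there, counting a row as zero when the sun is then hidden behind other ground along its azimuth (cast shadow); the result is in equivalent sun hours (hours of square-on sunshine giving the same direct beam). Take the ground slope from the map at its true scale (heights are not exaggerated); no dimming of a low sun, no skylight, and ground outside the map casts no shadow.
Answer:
A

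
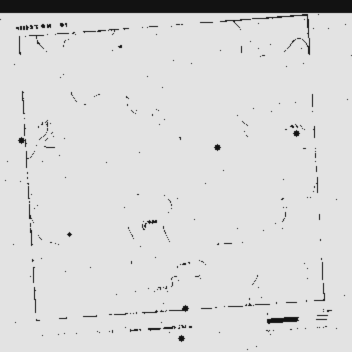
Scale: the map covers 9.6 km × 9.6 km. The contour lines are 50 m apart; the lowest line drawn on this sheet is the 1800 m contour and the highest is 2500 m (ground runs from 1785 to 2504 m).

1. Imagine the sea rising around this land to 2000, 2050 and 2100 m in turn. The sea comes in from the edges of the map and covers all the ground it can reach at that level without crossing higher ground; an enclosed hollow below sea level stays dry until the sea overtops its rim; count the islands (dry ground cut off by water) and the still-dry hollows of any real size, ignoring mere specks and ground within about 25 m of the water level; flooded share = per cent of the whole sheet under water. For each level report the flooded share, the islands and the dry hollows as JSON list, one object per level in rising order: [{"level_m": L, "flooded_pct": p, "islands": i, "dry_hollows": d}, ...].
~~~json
[{"level_m": 2000, "flooded_pct": 22, "islands": 0, "dry_hollows": 0}, {"level_m": 2050, "flooded_pct": 33, "islands": 0, "dry_hollows": 0}, {"level_m": 2100, "flooded_pct": 49, "islands": 0, "dry_hollows": 0}]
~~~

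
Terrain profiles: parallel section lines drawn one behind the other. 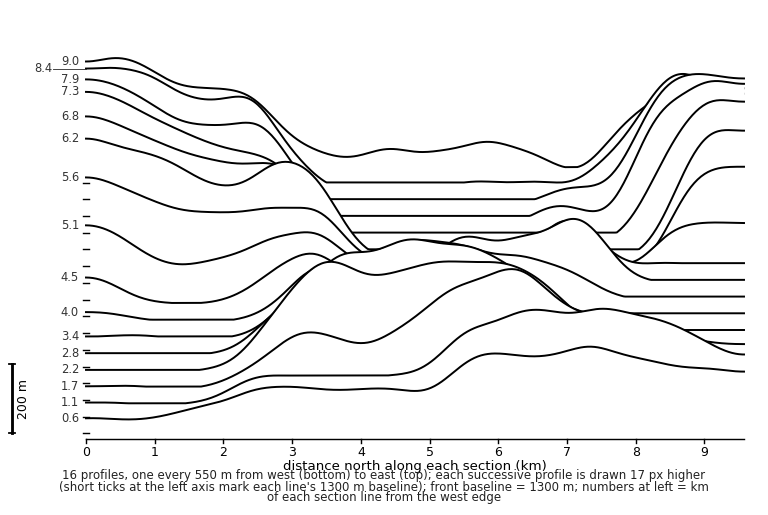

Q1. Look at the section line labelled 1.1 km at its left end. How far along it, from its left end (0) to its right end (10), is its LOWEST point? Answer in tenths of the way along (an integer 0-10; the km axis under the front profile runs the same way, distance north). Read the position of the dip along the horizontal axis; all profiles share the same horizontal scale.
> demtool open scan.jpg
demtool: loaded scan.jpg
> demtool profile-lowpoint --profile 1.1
1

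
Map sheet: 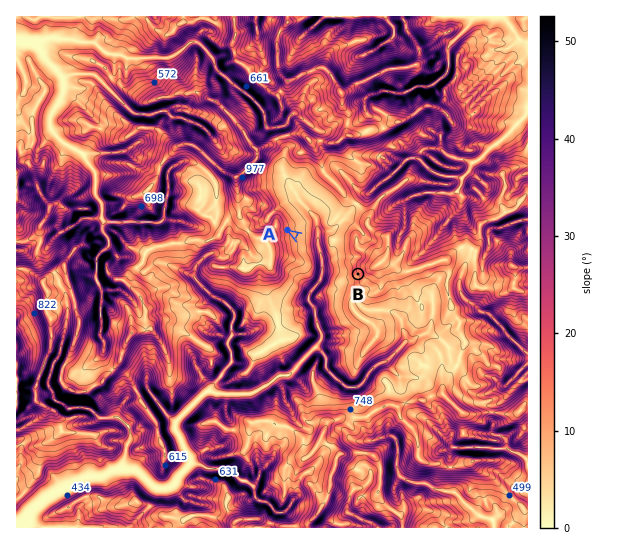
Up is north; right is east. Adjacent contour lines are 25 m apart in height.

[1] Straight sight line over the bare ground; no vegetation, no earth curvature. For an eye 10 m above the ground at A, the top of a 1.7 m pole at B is visible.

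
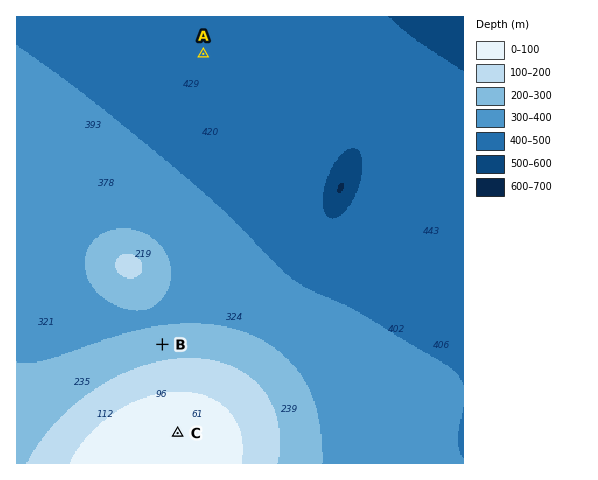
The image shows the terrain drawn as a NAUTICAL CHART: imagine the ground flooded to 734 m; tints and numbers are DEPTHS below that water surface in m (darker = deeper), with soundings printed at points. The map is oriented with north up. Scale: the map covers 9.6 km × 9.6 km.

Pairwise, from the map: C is higher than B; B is higher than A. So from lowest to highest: A B C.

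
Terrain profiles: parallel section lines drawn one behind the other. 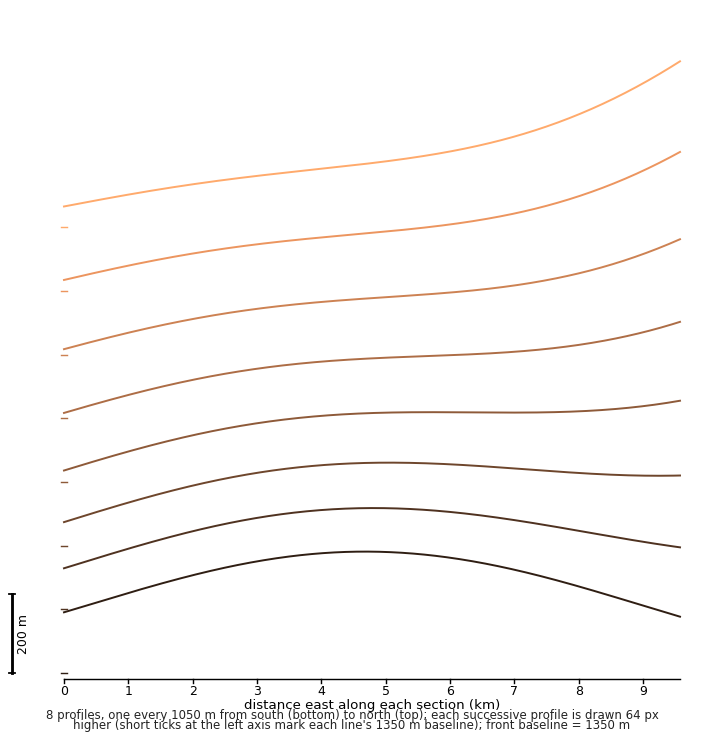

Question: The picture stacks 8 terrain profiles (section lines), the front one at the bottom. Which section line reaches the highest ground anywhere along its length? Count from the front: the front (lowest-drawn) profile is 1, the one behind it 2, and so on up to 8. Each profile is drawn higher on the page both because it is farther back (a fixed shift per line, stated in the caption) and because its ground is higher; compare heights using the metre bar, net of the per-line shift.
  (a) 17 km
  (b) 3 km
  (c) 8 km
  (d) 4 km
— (c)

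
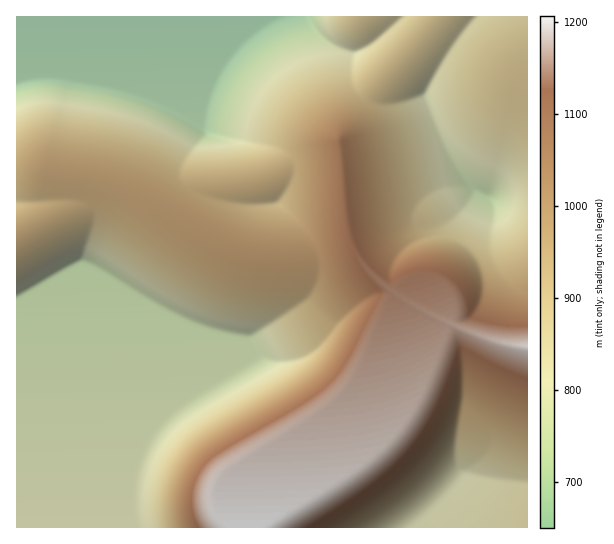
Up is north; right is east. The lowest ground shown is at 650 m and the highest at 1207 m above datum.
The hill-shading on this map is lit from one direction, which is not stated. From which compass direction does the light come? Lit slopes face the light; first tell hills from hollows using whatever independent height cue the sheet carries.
NW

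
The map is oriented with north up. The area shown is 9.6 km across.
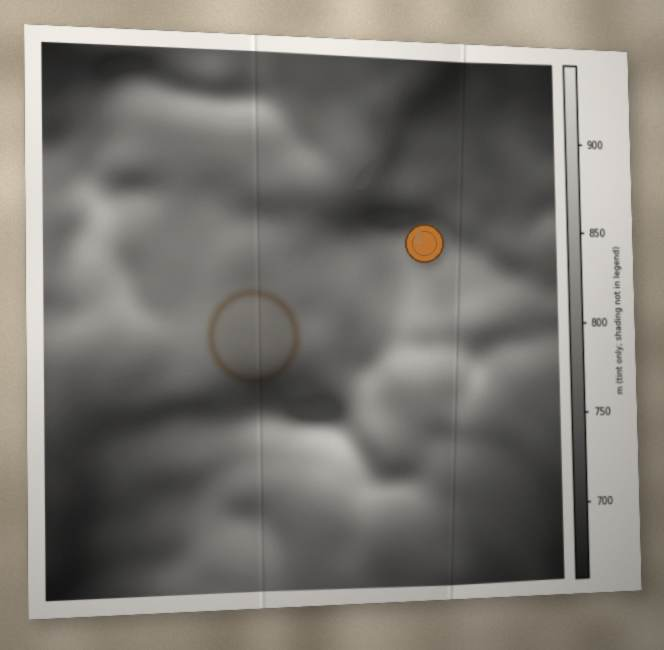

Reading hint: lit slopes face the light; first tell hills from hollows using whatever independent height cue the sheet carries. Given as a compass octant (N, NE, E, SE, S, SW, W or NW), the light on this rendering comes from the S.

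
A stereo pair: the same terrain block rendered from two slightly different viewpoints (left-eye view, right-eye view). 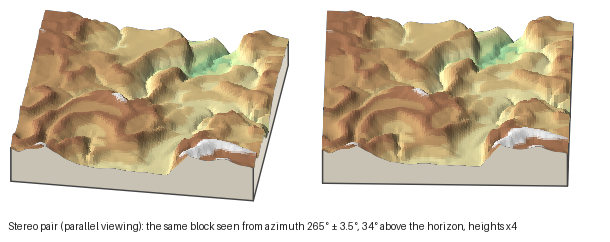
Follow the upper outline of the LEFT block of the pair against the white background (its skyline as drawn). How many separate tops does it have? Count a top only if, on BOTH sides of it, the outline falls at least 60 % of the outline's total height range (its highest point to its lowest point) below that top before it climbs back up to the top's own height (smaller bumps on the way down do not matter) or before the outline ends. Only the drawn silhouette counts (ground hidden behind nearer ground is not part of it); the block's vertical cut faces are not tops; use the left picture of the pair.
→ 0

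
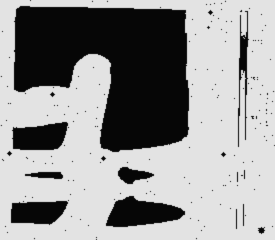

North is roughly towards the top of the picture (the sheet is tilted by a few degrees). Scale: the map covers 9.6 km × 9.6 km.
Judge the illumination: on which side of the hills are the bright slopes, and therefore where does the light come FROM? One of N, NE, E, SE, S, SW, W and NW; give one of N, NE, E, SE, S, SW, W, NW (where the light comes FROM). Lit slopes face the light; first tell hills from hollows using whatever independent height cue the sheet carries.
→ SE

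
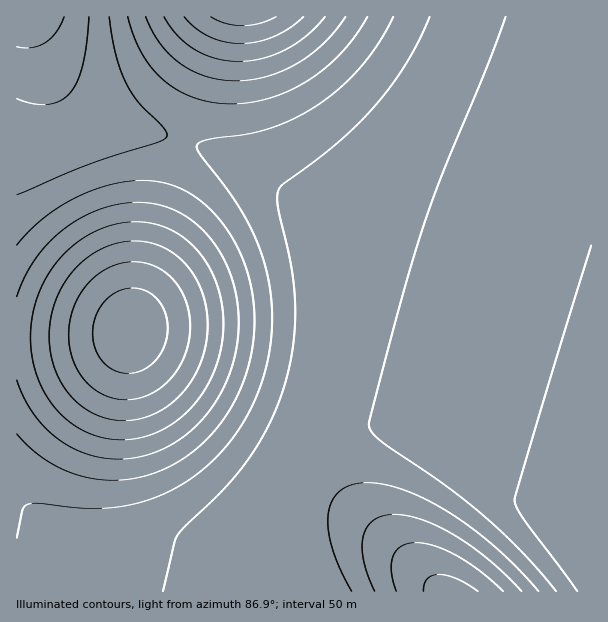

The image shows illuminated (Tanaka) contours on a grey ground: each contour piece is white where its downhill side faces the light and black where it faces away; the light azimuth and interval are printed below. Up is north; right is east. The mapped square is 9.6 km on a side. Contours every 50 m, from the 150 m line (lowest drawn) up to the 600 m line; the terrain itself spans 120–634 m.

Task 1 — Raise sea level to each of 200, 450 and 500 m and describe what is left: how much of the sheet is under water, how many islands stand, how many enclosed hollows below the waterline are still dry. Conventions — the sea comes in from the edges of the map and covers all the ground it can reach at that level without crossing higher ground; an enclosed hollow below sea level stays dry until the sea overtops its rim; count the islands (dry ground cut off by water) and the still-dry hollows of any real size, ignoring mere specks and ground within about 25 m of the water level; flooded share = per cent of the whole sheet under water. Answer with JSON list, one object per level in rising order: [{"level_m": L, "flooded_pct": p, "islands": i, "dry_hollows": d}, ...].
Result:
[{"level_m": 200, "flooded_pct": 26, "islands": 0, "dry_hollows": 0}, {"level_m": 450, "flooded_pct": 88, "islands": 1, "dry_hollows": 0}, {"level_m": 500, "flooded_pct": 93, "islands": 1, "dry_hollows": 0}]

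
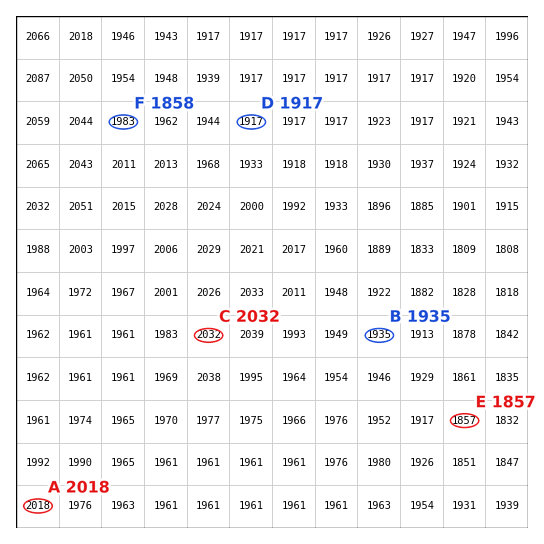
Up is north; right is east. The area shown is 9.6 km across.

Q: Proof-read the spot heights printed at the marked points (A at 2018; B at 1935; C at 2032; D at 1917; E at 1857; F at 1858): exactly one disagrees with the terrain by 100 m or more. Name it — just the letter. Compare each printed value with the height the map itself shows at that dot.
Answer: F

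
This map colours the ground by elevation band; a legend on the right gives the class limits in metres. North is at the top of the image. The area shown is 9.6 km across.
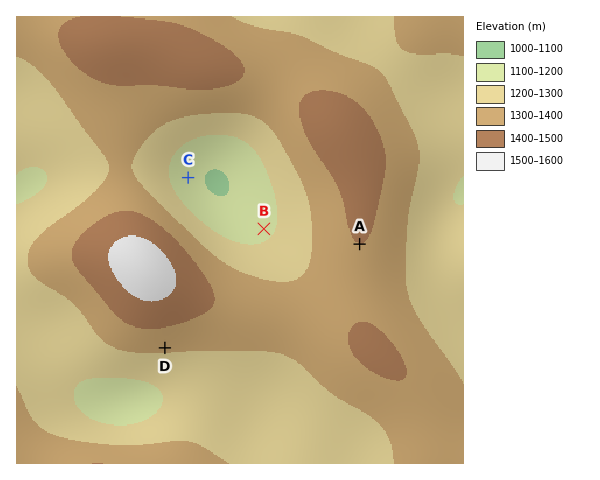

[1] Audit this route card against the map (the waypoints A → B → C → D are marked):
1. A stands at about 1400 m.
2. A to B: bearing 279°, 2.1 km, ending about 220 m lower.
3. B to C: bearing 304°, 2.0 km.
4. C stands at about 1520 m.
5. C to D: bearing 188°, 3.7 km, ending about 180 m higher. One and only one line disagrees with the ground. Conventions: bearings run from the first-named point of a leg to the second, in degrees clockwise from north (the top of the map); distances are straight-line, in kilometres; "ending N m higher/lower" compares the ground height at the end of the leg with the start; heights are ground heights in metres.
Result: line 4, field height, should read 1140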